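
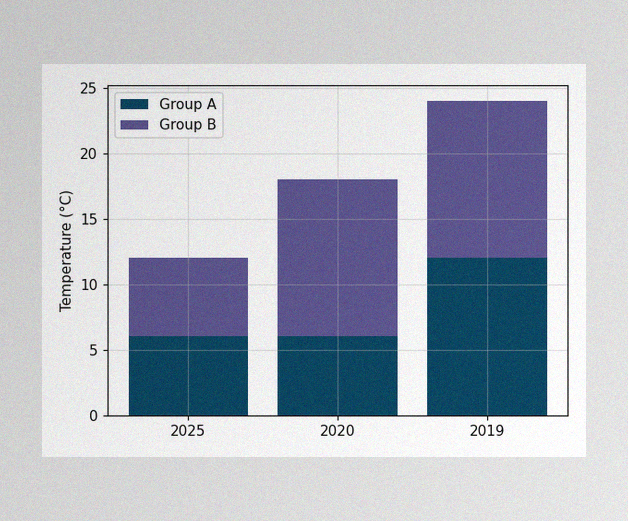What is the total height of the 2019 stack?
The image has some photo noise and uneven lighting. The 2019 stack's top reaches 24°C on the y-axis.

24°C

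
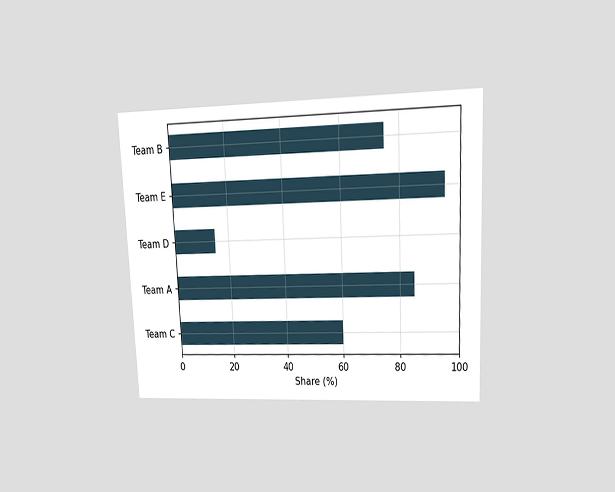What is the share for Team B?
The chart is tilted about 3° counter-clockwise and viewed at a slight angle. Reading along the chart's x-axis, the Team B bar reaches 75%.

75%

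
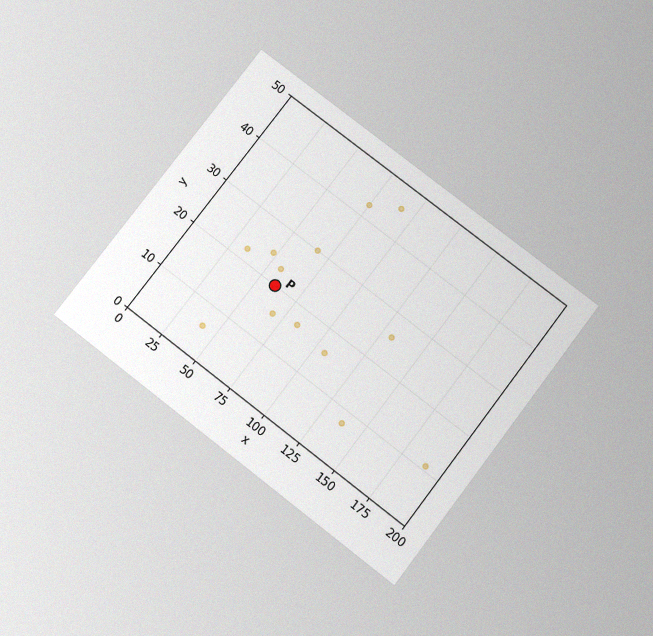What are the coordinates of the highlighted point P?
(60, 20)

The chart is tilted about 38° clockwise and viewed slightly from below, with some photo noise. Following the gridlines from P to each axis, P sits at (60, 20).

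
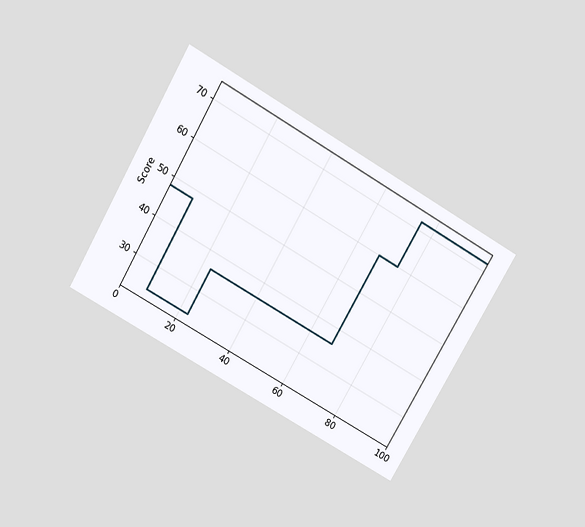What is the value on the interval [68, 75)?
60

The chart is tilted about 30° clockwise and viewed slightly from above. On [68, 75) the step sits at 60.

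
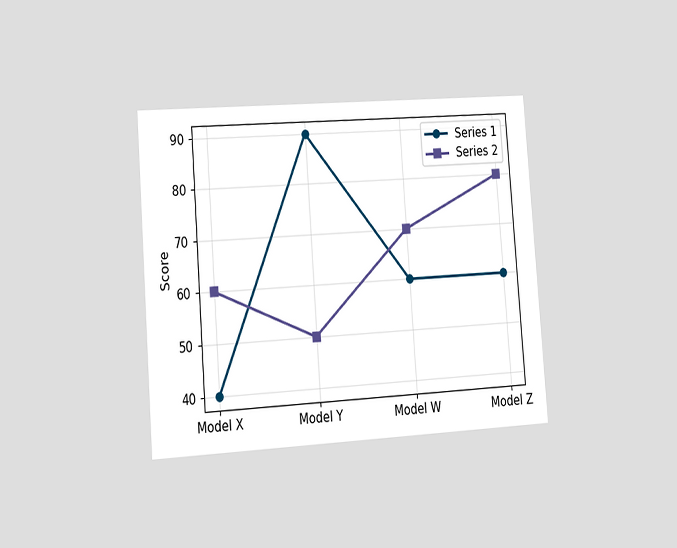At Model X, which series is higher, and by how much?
The chart is tilted about 4° counter-clockwise and viewed slightly from the left. At Model X, Series 2 sits above the other line by 20.

Series 2, by 20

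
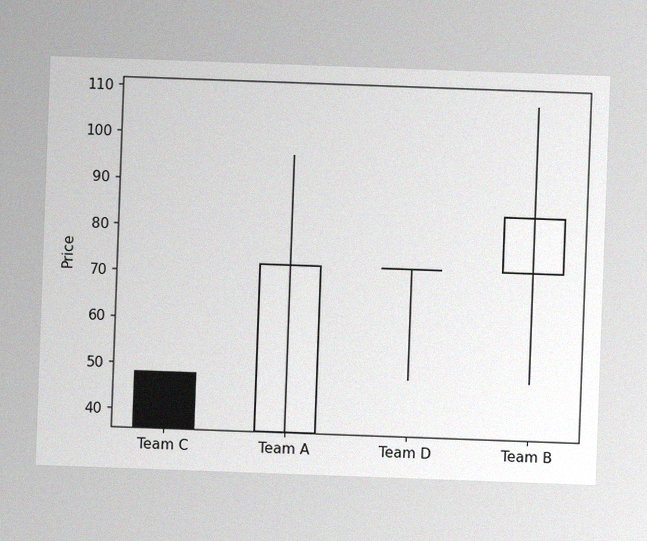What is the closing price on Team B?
84

The chart is tilted about 2° clockwise, with some photo noise. The Team B candle closes at 84.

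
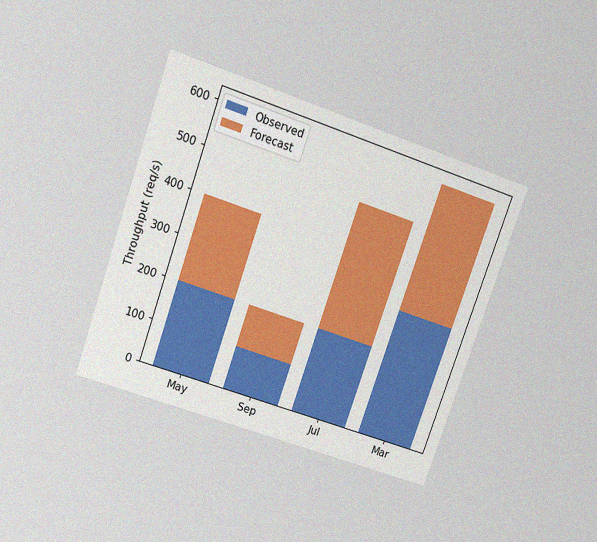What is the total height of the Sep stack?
The chart is tilted about 19° clockwise and viewed slightly from above, with some photo noise. The Sep stack's top reaches 200req/s on the y-axis.

200req/s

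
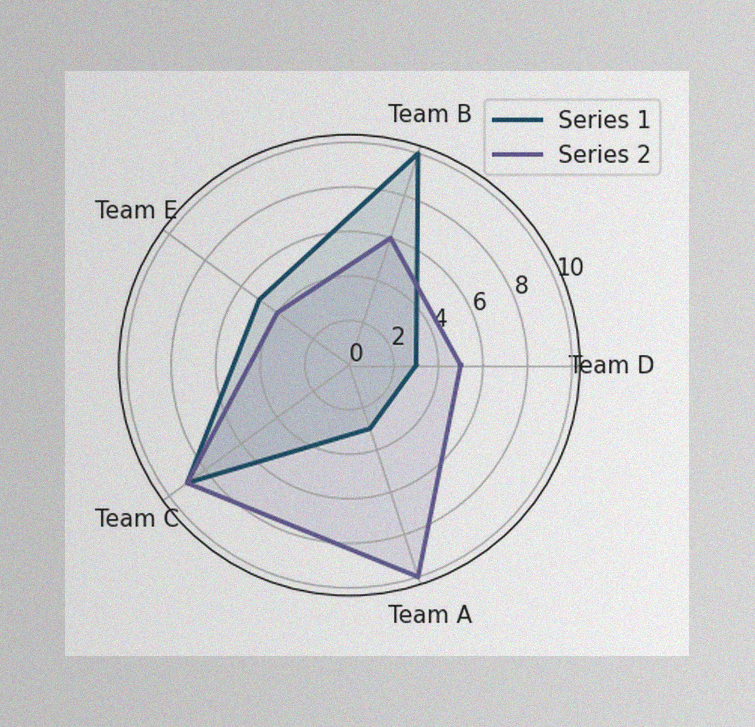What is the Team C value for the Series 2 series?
The image has some photo noise and uneven lighting. On the Team C axis, Series 2 reaches 9.

9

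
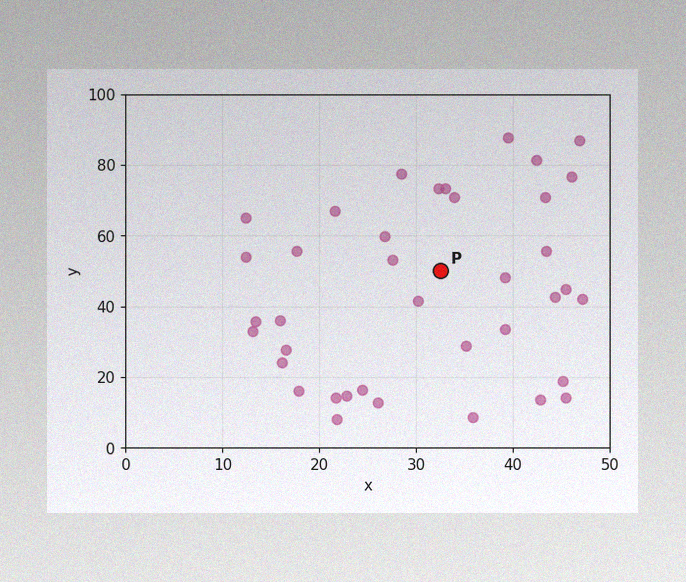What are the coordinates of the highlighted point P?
The image has some photo noise and uneven lighting. Following the gridlines from P to each axis, P sits at (32.5, 50).

(32.5, 50)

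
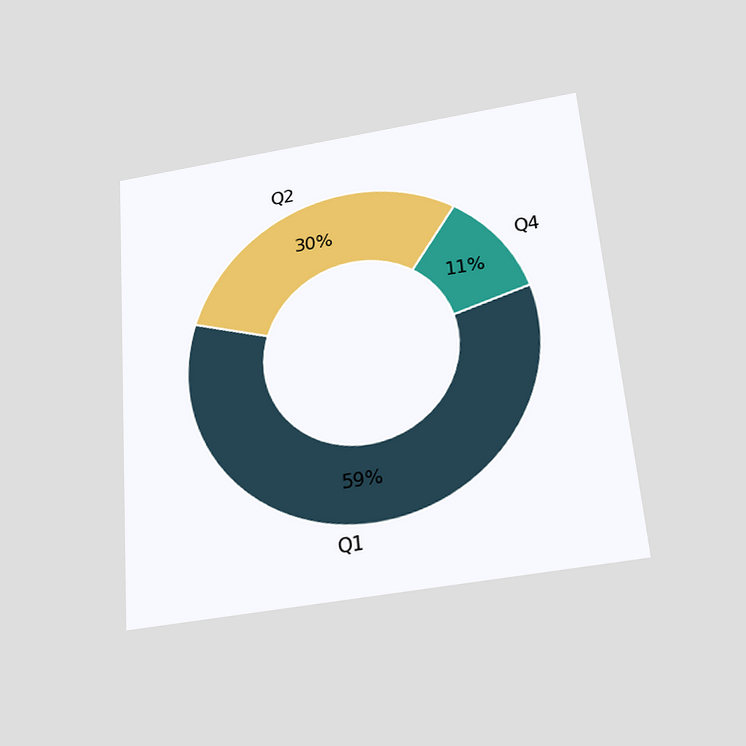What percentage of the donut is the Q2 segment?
30%

The chart is tilted about 5° counter-clockwise and viewed slightly from below. The Q2 segment takes up 30% of the ring.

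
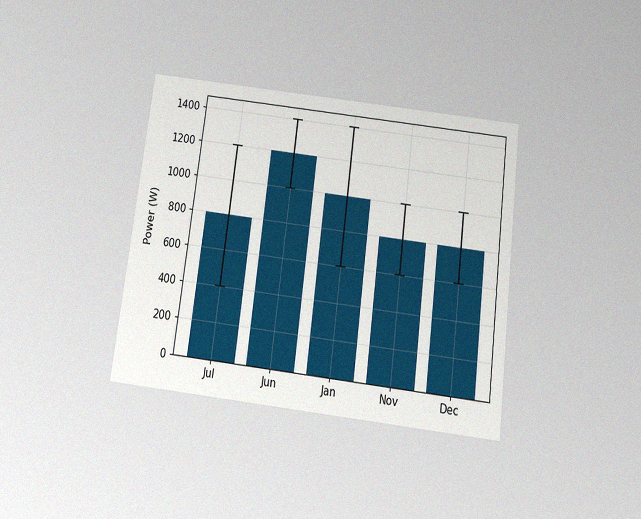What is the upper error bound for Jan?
The chart is tilted about 7° clockwise and viewed slightly from below, with some photo noise. The Jan bar's upper whisker reaches 1400W.

1400W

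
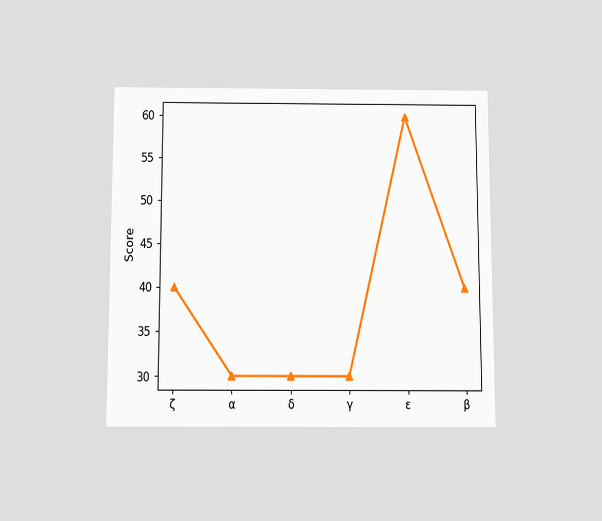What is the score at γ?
The chart is viewed slightly from below. At γ, the line is at 30.

30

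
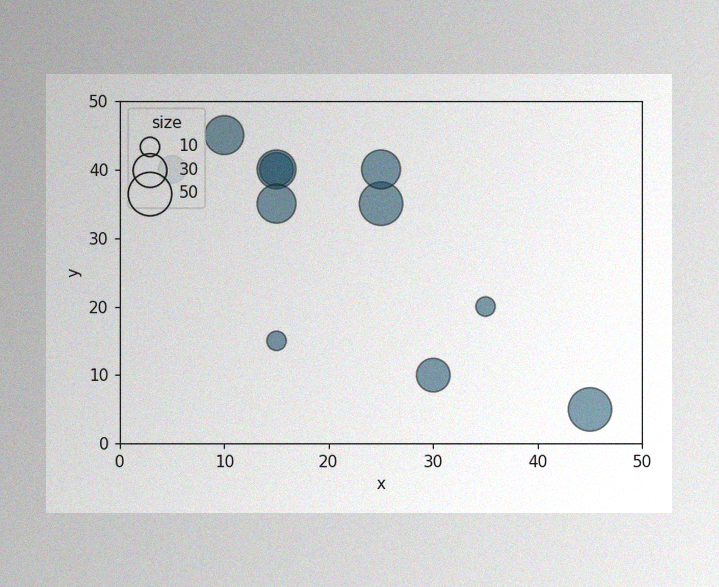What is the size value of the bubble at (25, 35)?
50

The image has some photo noise and uneven lighting. Matching the bubble at (25, 35) against the size legend gives 50.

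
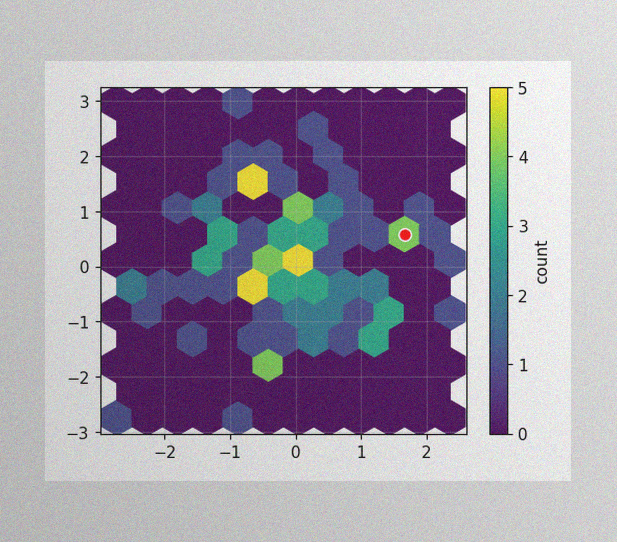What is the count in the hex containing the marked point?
4

The image has some photo noise and uneven lighting. The marked hex reads 4 on the colorbar.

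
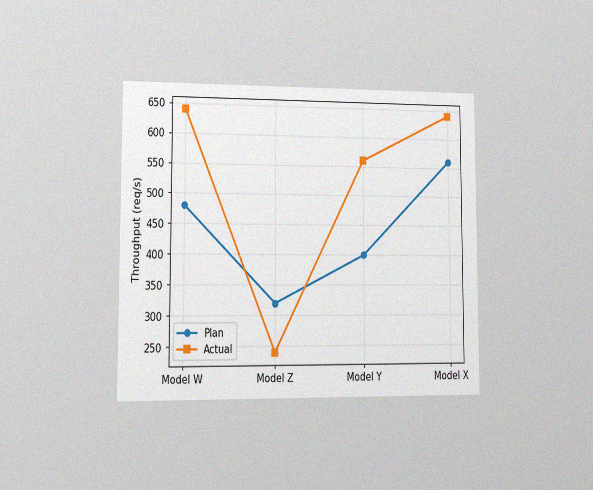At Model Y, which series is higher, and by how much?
The chart is viewed at a slight angle, with some photo noise. At Model Y, Actual sits above the other line by 160req/s.

Actual, by 160req/s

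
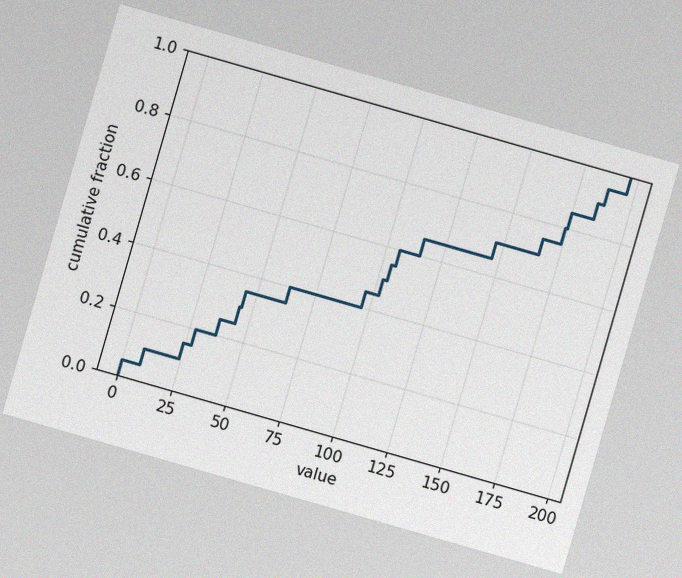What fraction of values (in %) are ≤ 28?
20%

The chart is tilted about 16° clockwise, with some photo noise. At x=28 the ECDF step is at 20%.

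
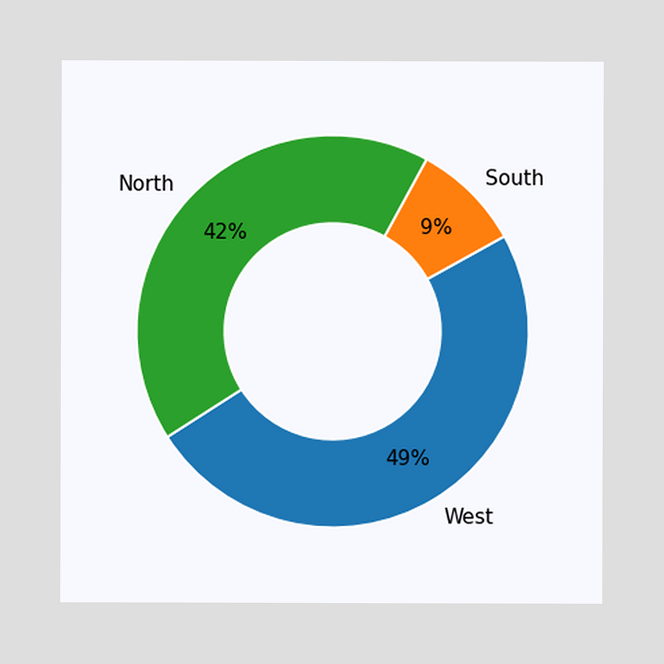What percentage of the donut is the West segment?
The West segment takes up 49% of the ring.

49%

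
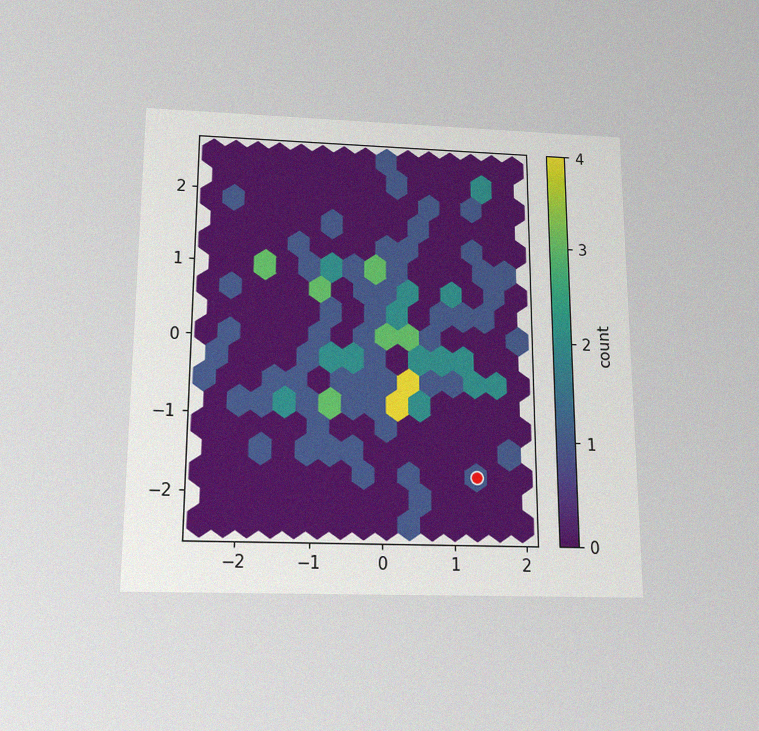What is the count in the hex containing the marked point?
1

The chart is viewed slightly from below, with some photo noise. The marked hex reads 1 on the colorbar.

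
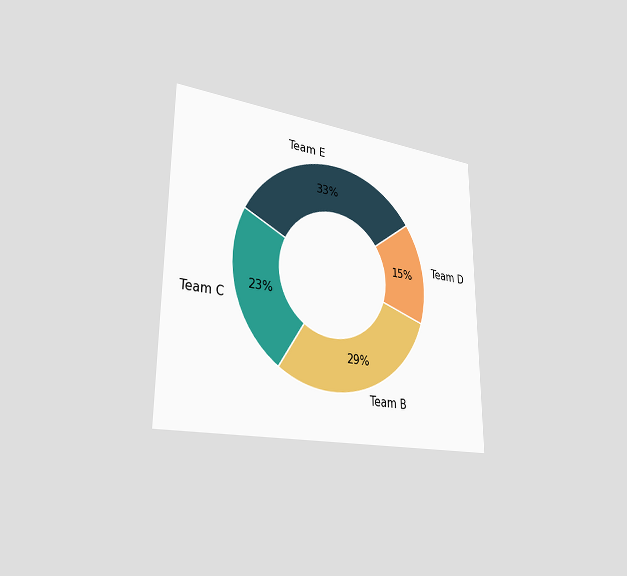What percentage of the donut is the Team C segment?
23%

The chart is viewed slightly from the left. The Team C segment takes up 23% of the ring.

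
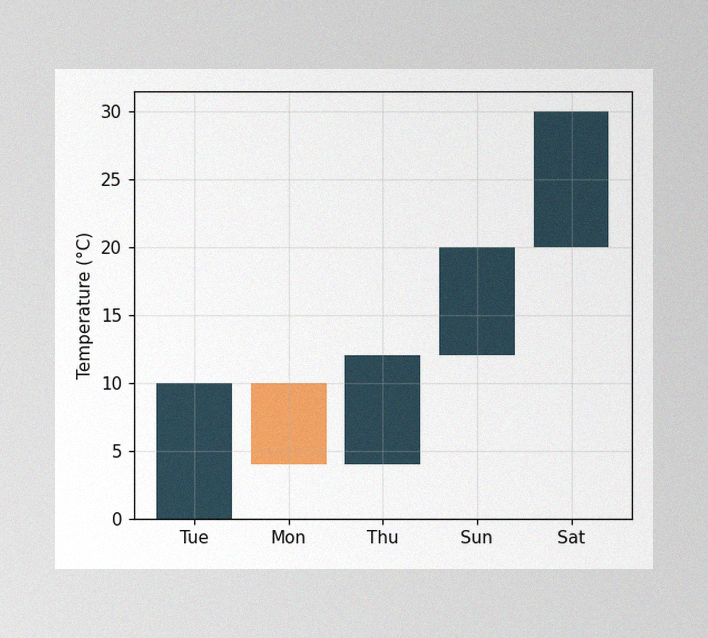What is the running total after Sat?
The image has some photo noise and uneven lighting. After Sat the running total reaches 30°C.

30°C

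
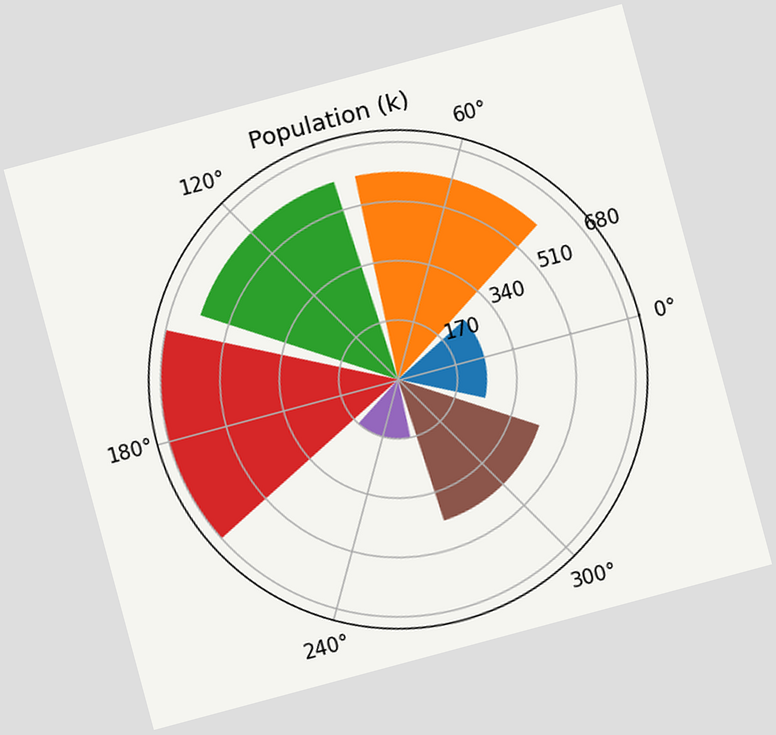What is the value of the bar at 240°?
170k

The chart is tilted about 15° counter-clockwise. The bar at 240° reaches 170k on the radial axis.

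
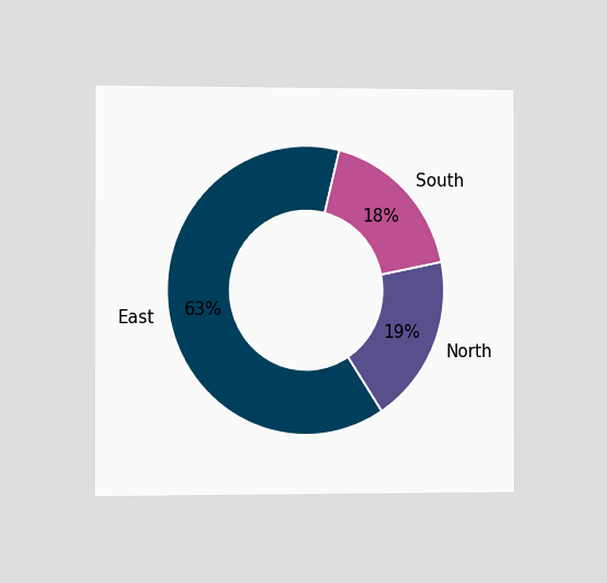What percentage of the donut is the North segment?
The chart is viewed slightly from the left. The North segment takes up 19% of the ring.

19%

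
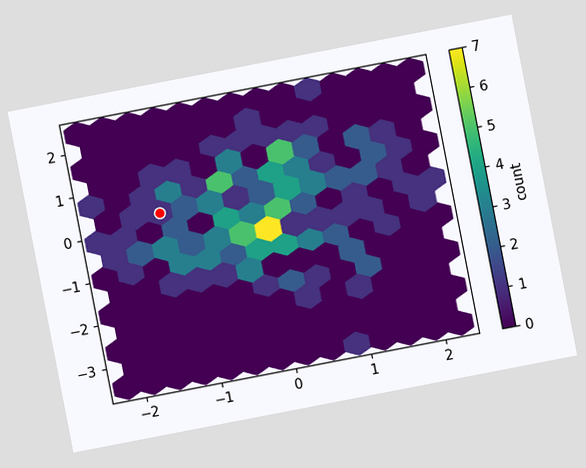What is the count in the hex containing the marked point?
1

The chart is tilted about 11° counter-clockwise. The marked hex reads 1 on the colorbar.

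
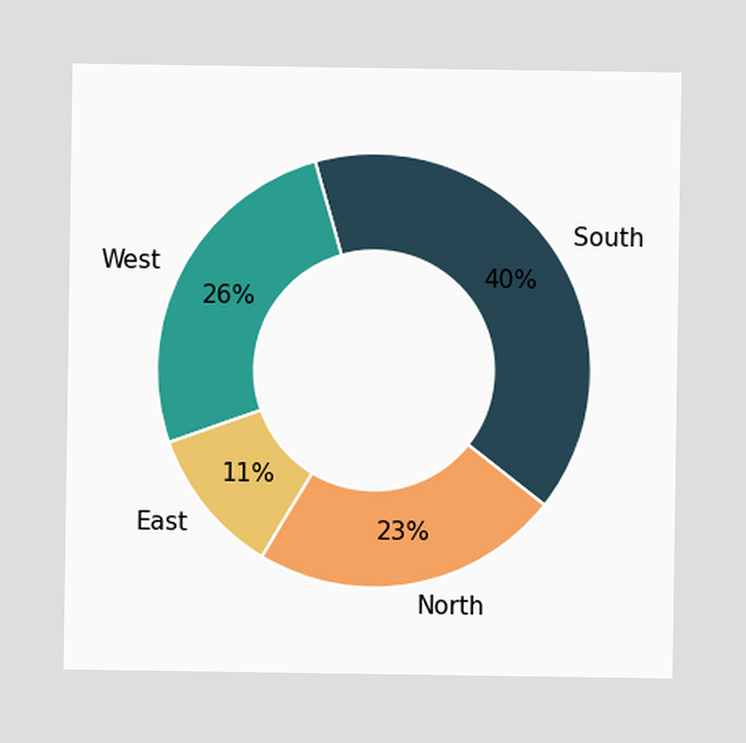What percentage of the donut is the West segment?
26%

The West segment takes up 26% of the ring.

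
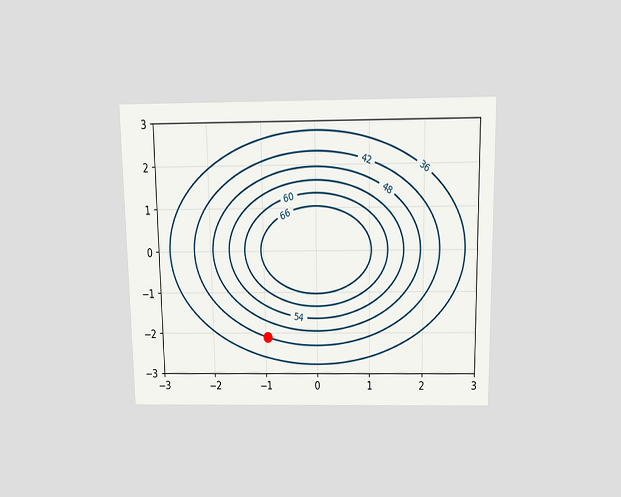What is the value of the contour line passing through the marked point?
The chart is viewed slightly from above. The marked point sits on the contour labelled 42.

42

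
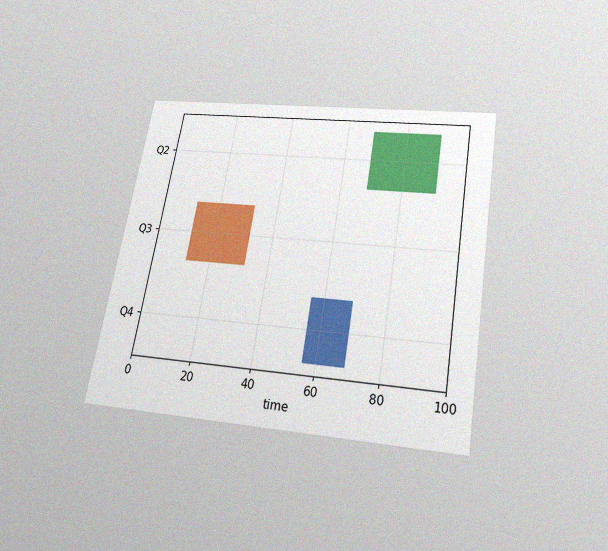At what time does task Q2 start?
The chart is tilted about 10° clockwise and viewed slightly from below, with some photo noise. The Q2 bar begins at t=69.

69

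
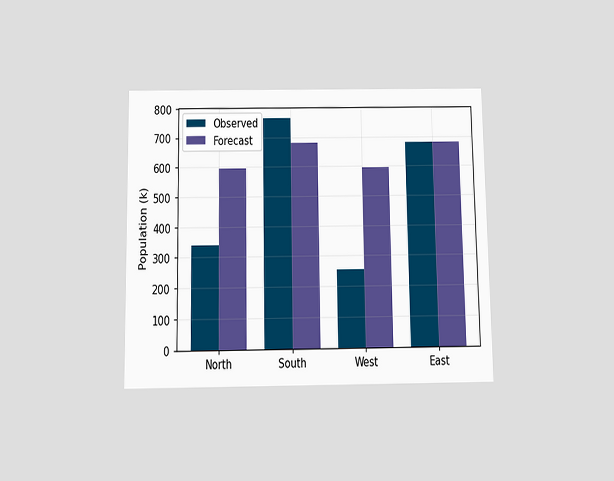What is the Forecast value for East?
The chart is viewed slightly from below. The Forecast bar at East reaches 680k on the y-axis.

680k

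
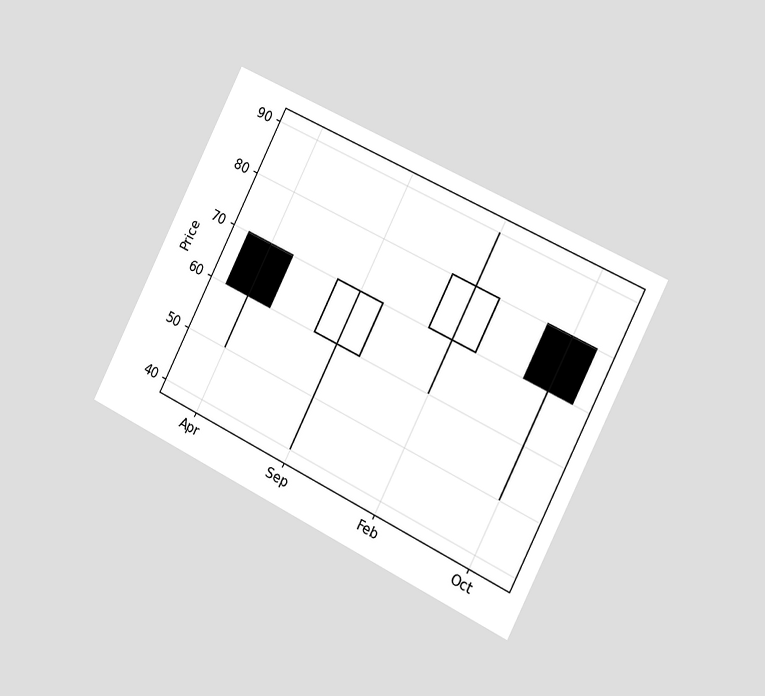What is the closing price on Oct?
The chart is tilted about 26° clockwise and viewed slightly from the right. The Oct candle closes at 70.

70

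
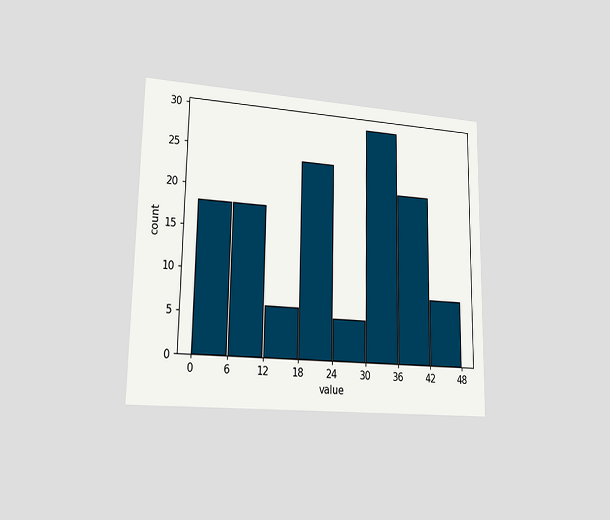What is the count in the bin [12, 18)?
6

The chart is viewed slightly from the left. The [12, 18) bin has height 6.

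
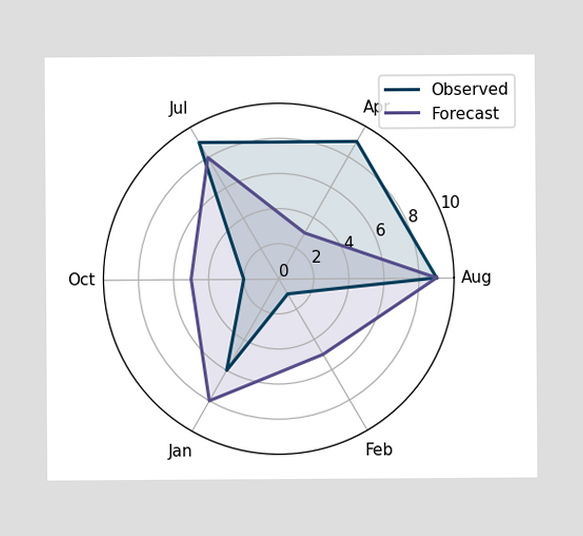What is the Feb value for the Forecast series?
5

On the Feb axis, Forecast reaches 5.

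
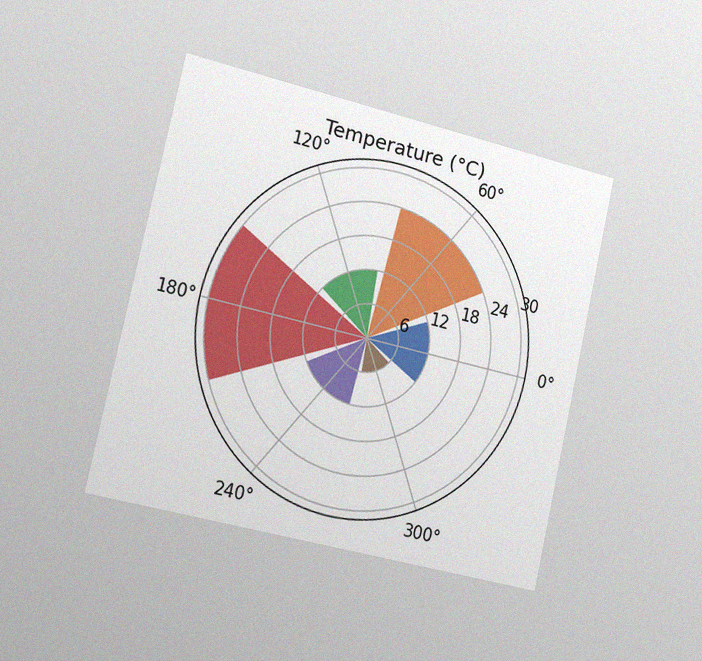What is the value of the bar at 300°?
The chart is tilted about 13° clockwise and viewed slightly from the left, with some photo noise. The bar at 300° reaches 6°C on the radial axis.

6°C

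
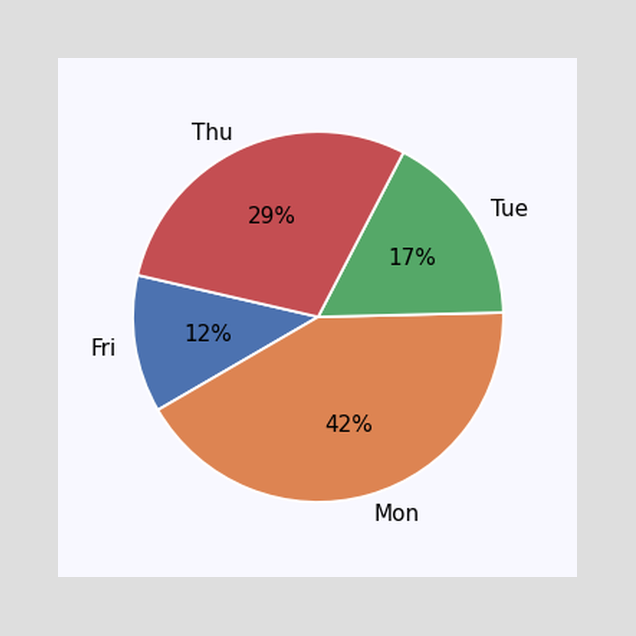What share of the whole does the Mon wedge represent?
The Mon slice takes up 42% of the pie.

42%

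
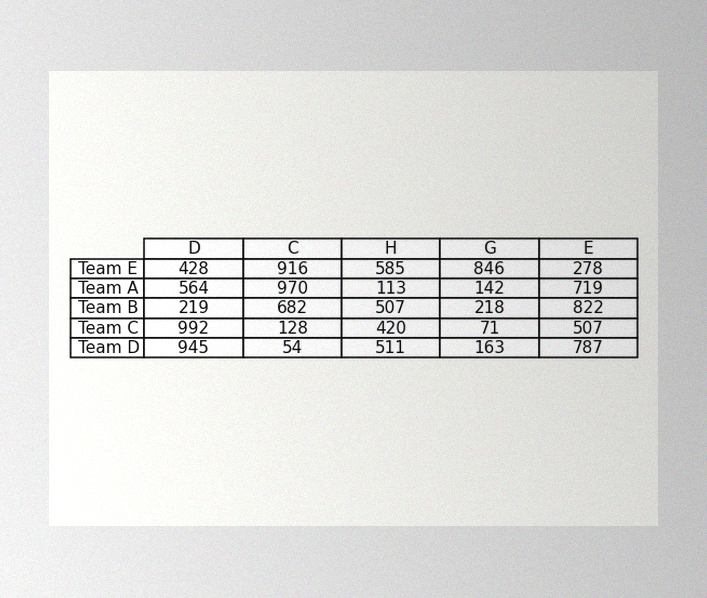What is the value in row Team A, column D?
564

The image has some photo noise and uneven lighting. The (Team A, D) cell reads 564.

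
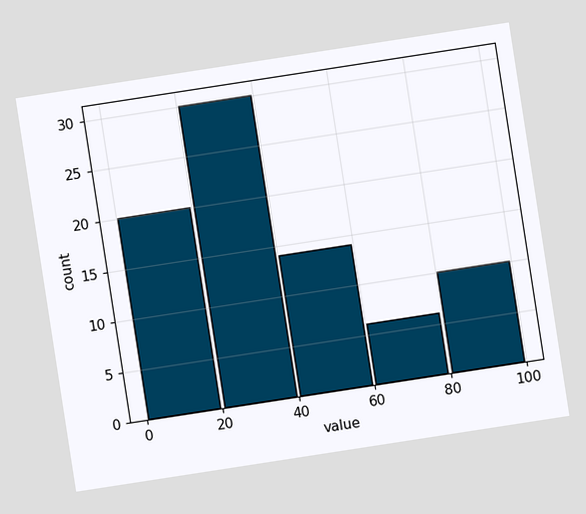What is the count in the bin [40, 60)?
14

The chart is tilted about 9° counter-clockwise. The [40, 60) bin has height 14.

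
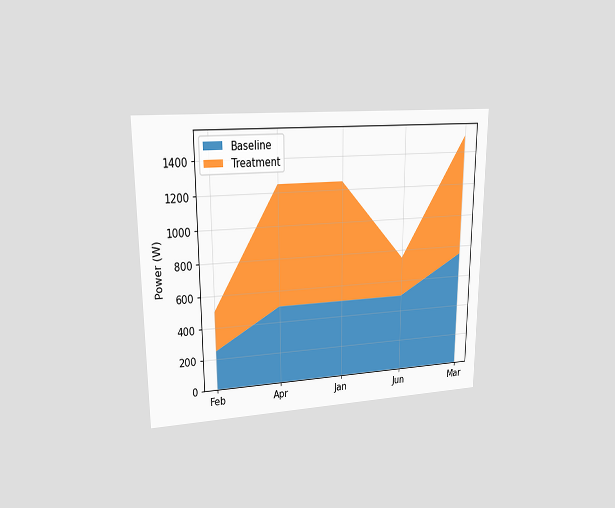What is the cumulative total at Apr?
The chart is viewed at a slight angle. The stacked total at Apr reaches 1250W.

1250W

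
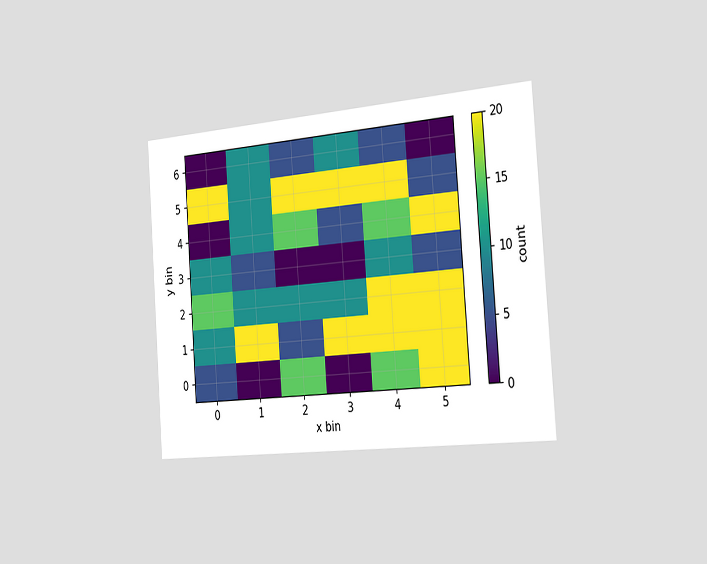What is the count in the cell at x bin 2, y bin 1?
5

The chart is tilted about 4° counter-clockwise and viewed slightly from the right. Matching the cell (2, 1) against the colorbar gives 5.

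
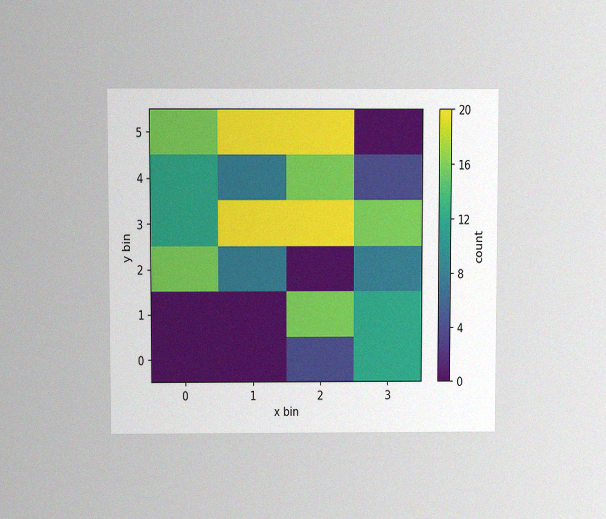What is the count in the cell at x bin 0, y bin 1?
0

The chart is viewed slightly from above, with some photo noise. Matching the cell (0, 1) against the colorbar gives 0.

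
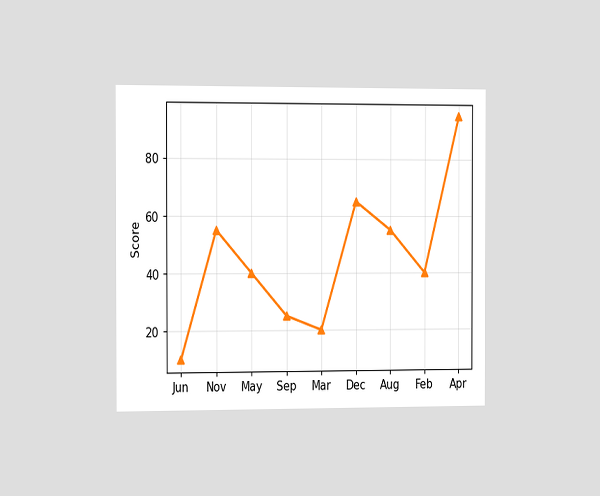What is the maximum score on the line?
The chart is viewed slightly from the left. The highest point is at Apr, and reading across to the y-axis gives 95.

95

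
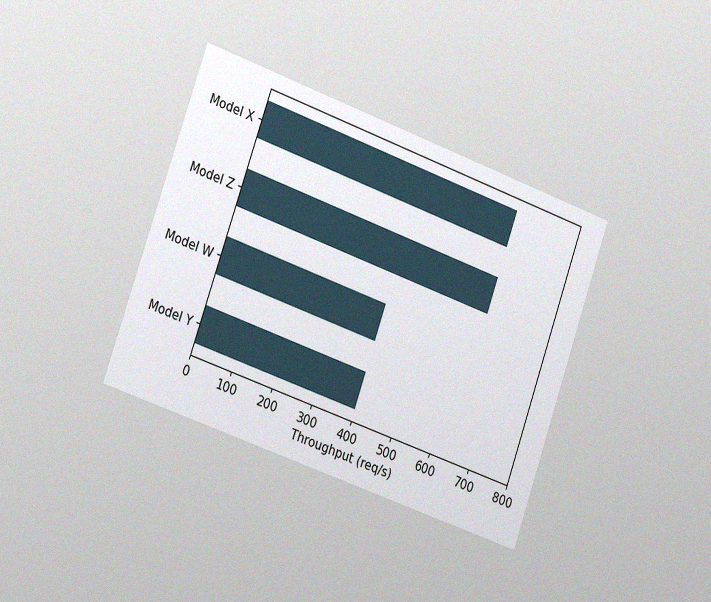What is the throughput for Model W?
400req/s

The chart is tilted about 19° clockwise and viewed slightly from the left, with some photo noise. Reading along the chart's x-axis, the Model W bar reaches 400req/s.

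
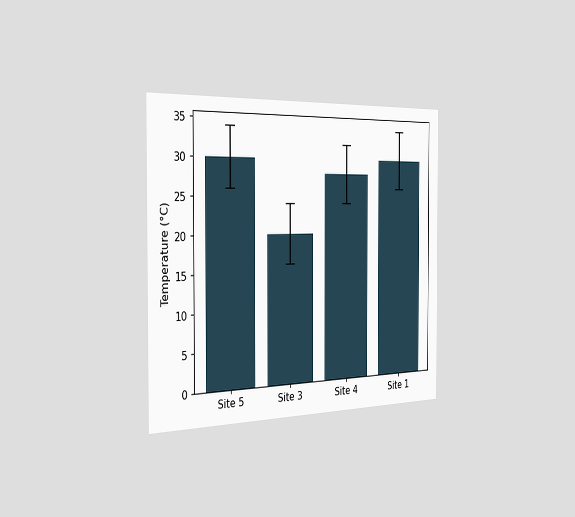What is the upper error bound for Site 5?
The chart is viewed slightly from the left. The Site 5 bar's upper whisker reaches 34°C.

34°C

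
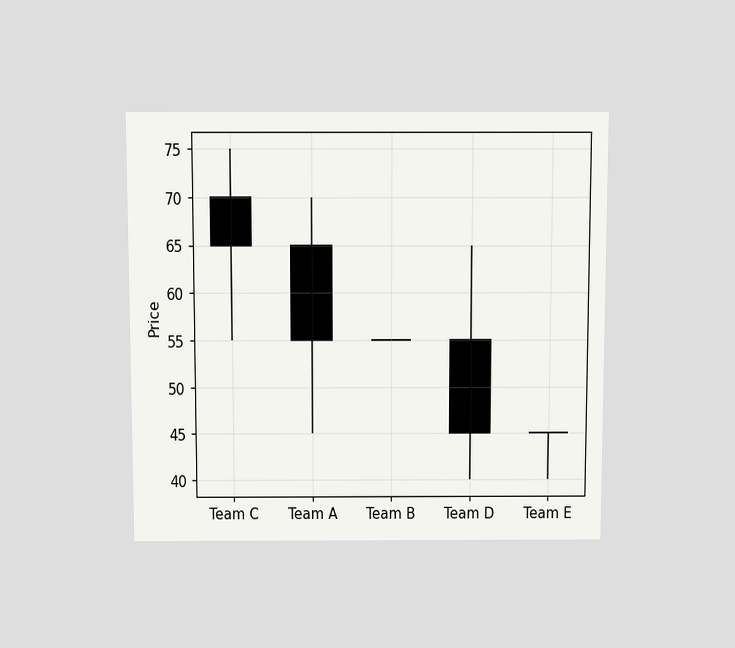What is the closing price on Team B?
The chart is viewed slightly from above. The Team B candle closes at 55.

55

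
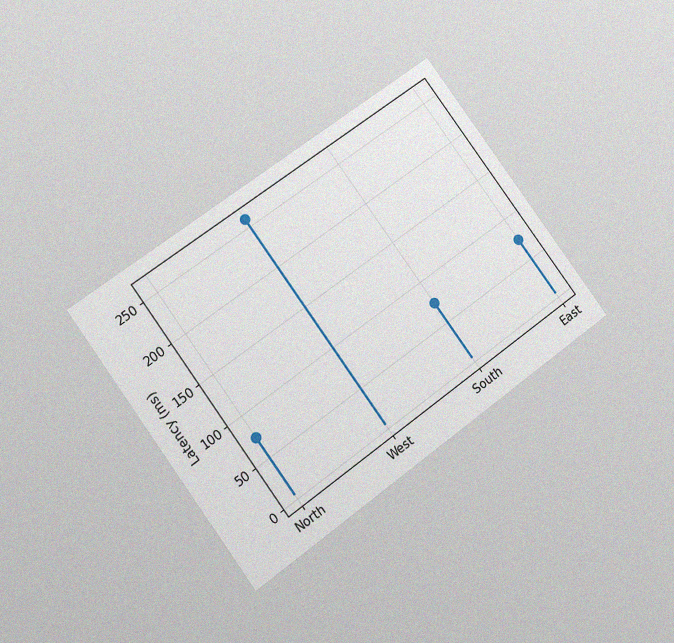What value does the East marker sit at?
The chart is tilted about 36° counter-clockwise and viewed at a slight angle, with some photo noise. The East marker sits at 74ms.

74ms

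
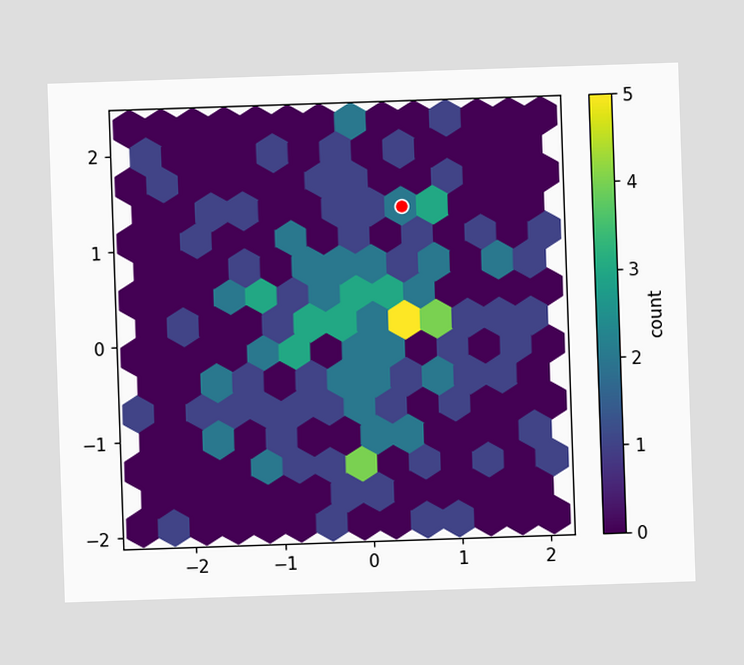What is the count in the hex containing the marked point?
2

The marked hex reads 2 on the colorbar.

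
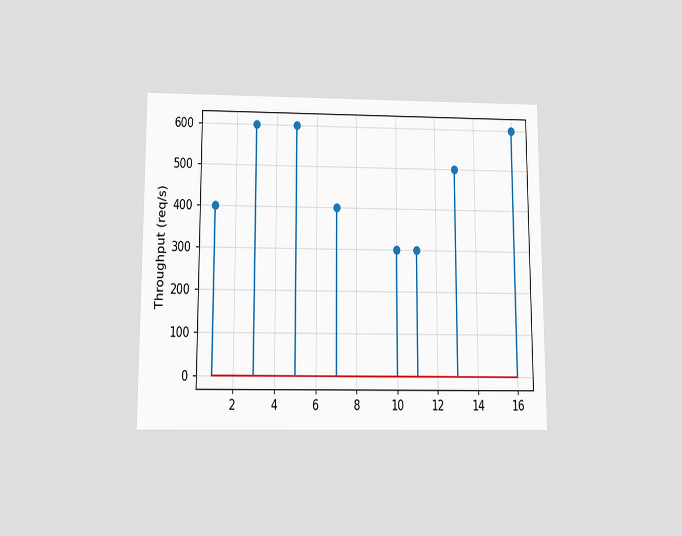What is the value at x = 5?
The chart is viewed slightly from below. The stem at x=5 reaches 600req/s.

600req/s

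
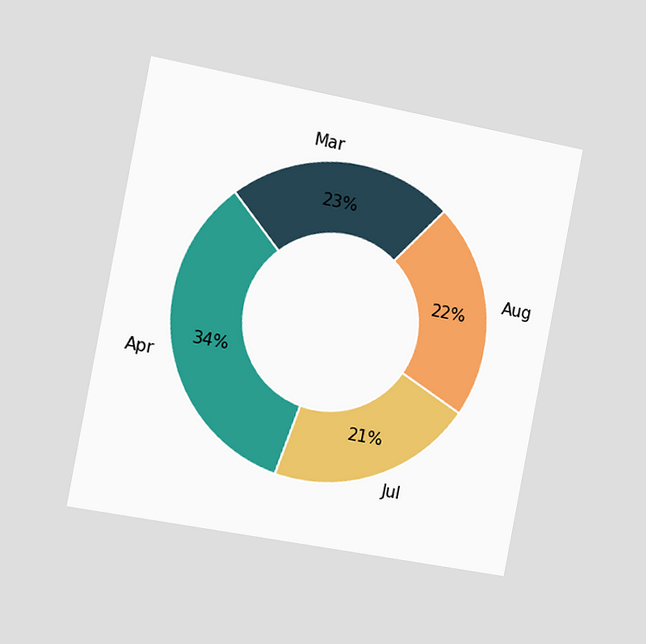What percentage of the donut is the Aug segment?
22%

The chart is tilted about 11° clockwise and viewed slightly from the left. The Aug segment takes up 22% of the ring.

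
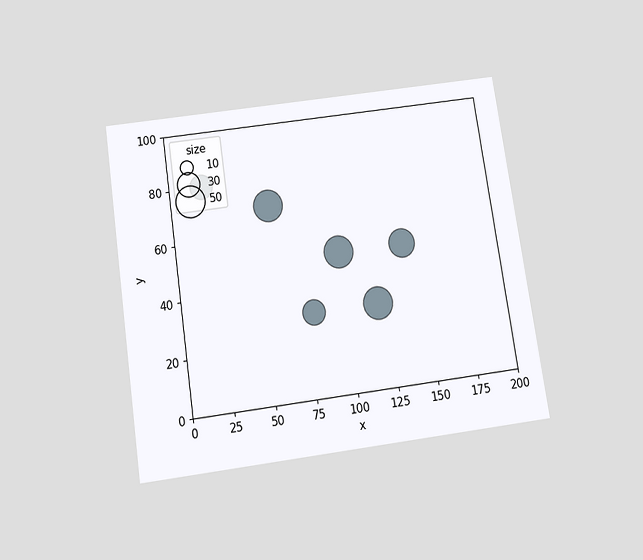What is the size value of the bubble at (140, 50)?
The chart is tilted about 8° counter-clockwise and viewed slightly from below. Matching the bubble at (140, 50) against the size legend gives 40.

40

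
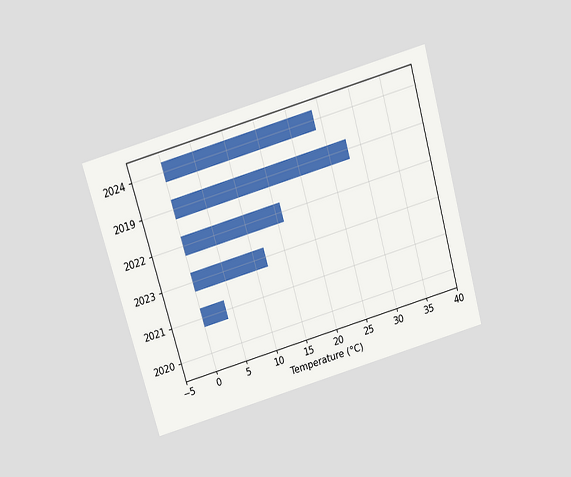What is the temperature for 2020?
The chart is tilted about 16° counter-clockwise and viewed slightly from above. Reading along the chart's x-axis, the 2020 bar reaches 0°C.

0°C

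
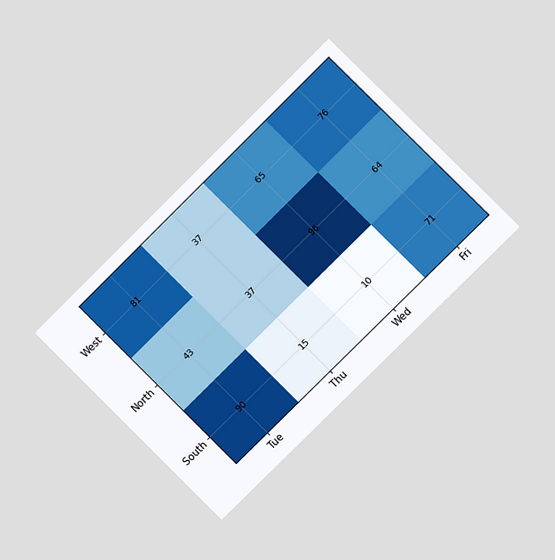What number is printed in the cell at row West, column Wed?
The chart is tilted about 45° counter-clockwise and viewed at a slight angle. The (West, Wed) cell reads 65.

65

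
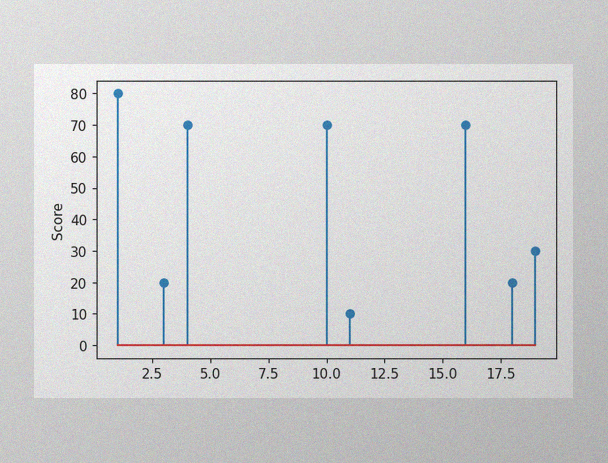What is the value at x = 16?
The image has some photo noise and uneven lighting. The stem at x=16 reaches 70.

70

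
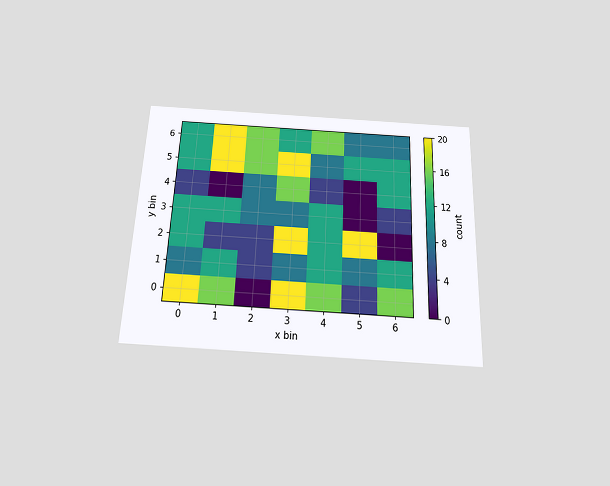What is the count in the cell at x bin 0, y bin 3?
The chart is tilted about 2° clockwise and viewed slightly from below. Matching the cell (0, 3) against the colorbar gives 12.

12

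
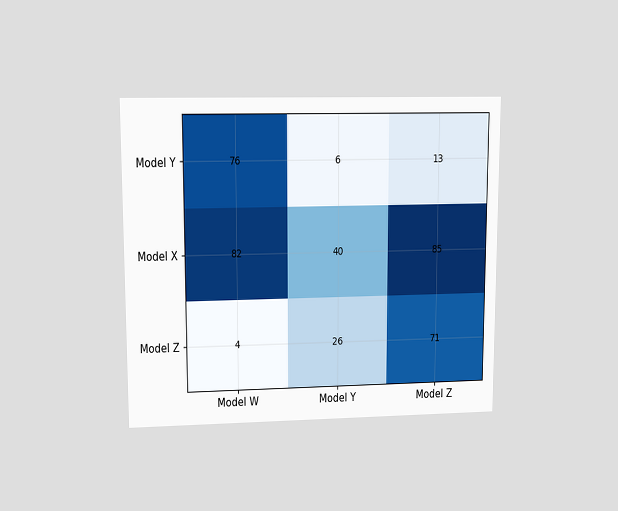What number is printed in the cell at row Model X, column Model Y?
40

The chart is viewed at a slight angle. The (Model X, Model Y) cell reads 40.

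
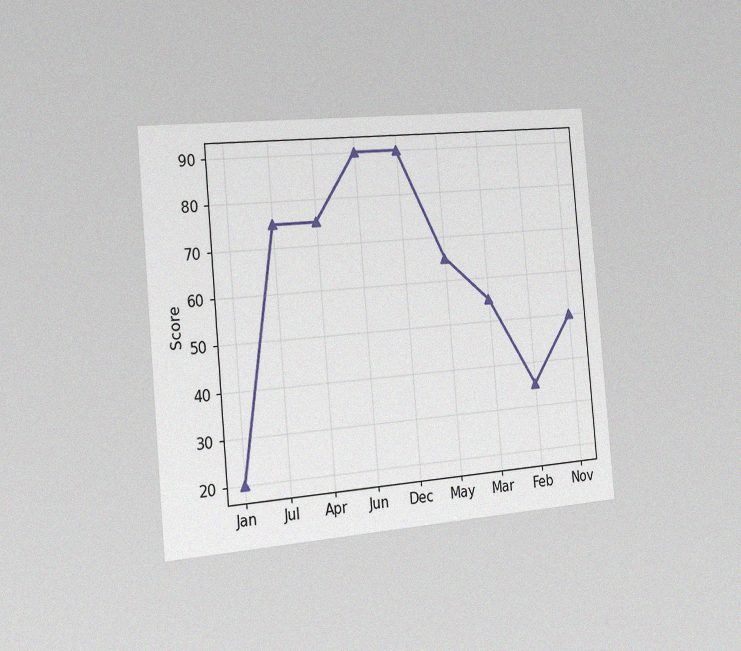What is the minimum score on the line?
The chart is tilted about 5° counter-clockwise and viewed slightly from the left, with some photo noise. The lowest point is at Jan, and reading across to the y-axis gives 20.

20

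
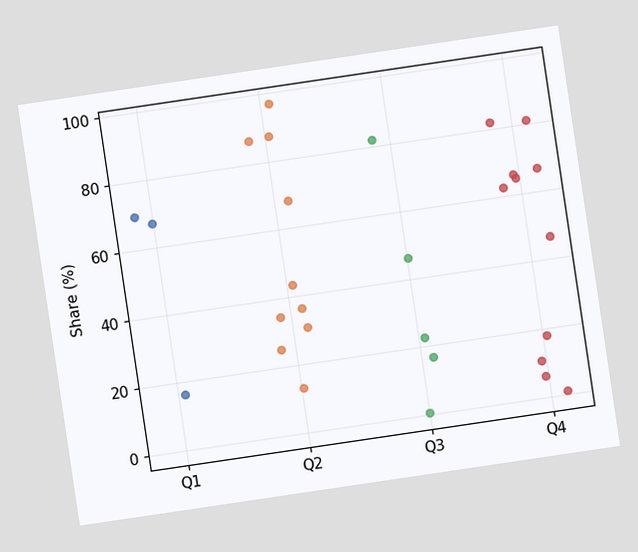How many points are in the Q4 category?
11

The chart is tilted about 8° counter-clockwise. Counting the markers in the Q4 column gives 11.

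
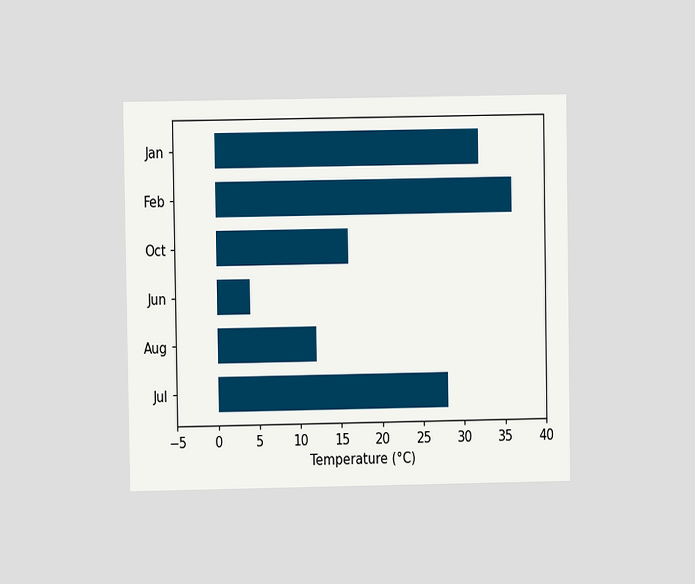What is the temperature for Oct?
The chart is viewed at a slight angle. Reading along the chart's x-axis, the Oct bar reaches 16°C.

16°C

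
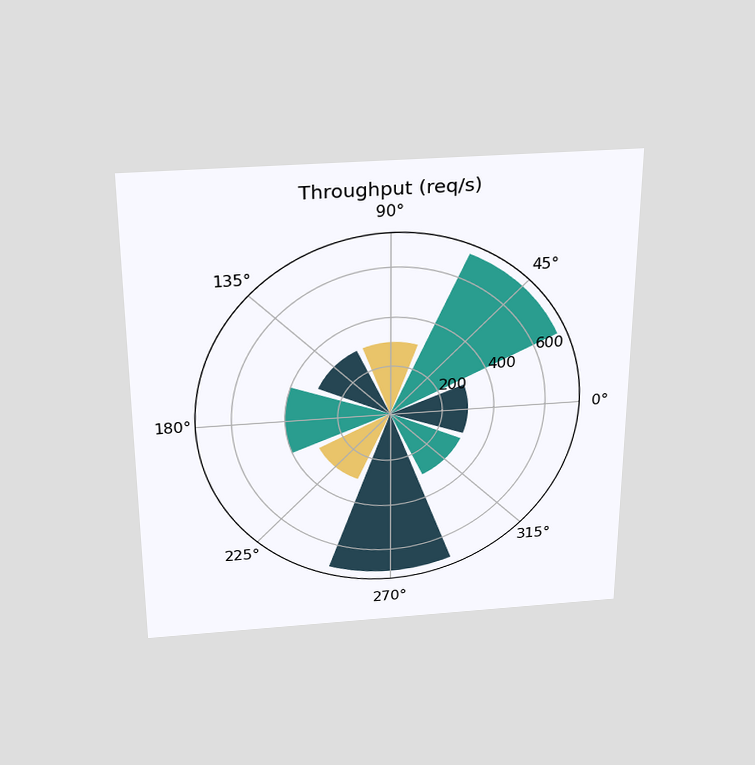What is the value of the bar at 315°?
The chart is viewed slightly from above. The bar at 315° reaches 300req/s on the radial axis.

300req/s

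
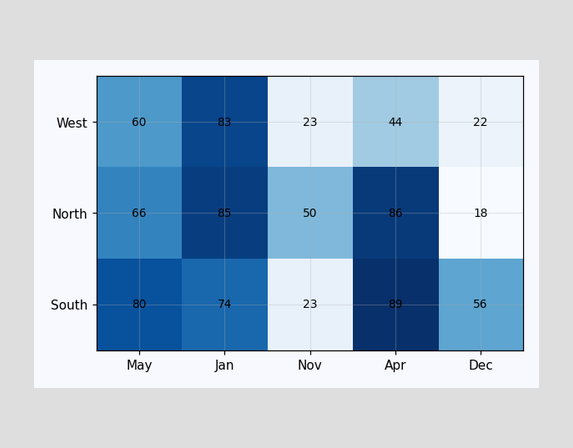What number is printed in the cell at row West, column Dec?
22

The (West, Dec) cell reads 22.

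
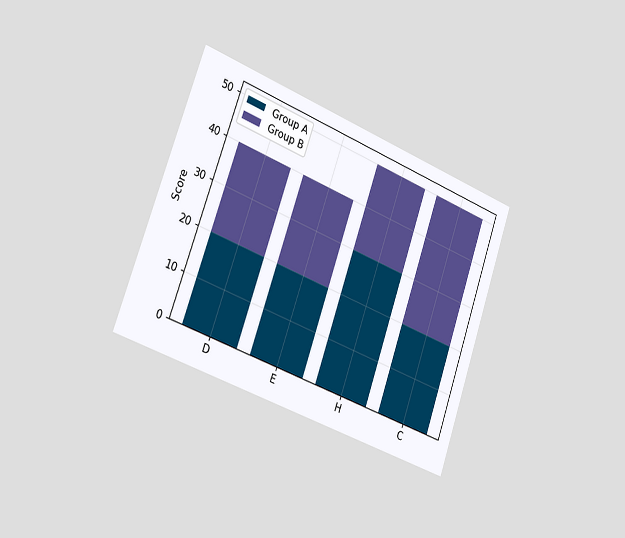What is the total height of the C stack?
50

The chart is tilted about 20° clockwise and viewed slightly from the left. The C stack's top reaches 50 on the y-axis.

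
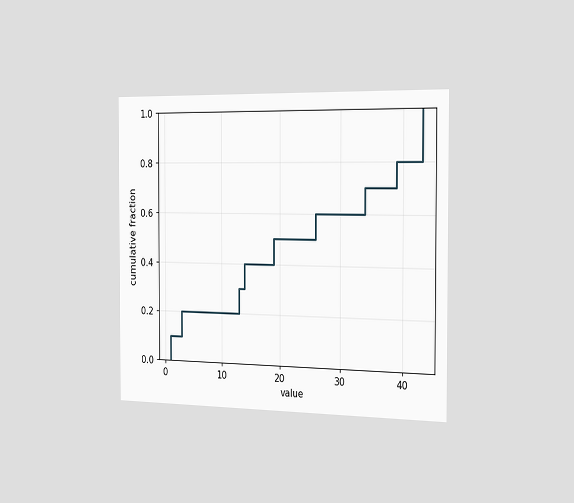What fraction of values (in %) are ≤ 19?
50%

The chart is viewed slightly from the right. At x=19 the ECDF step is at 50%.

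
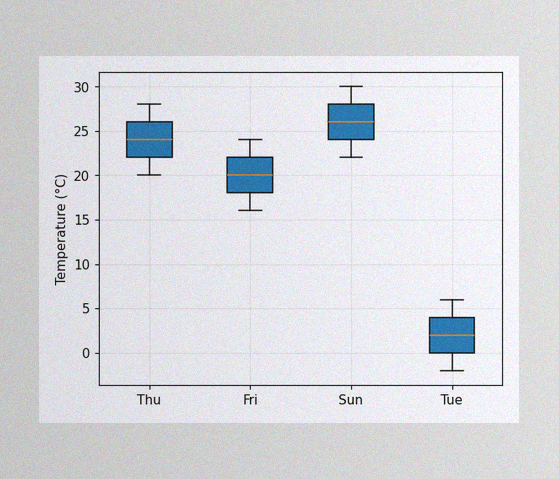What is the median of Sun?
26°C

The image has some photo noise and uneven lighting. The median line in the Sun box sits at 26°C.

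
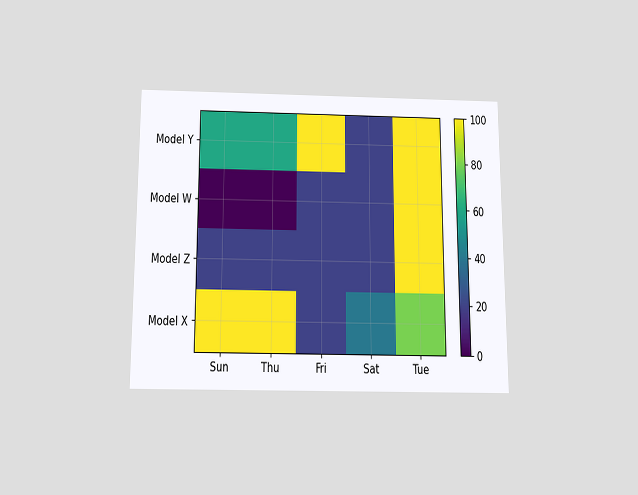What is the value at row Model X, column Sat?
The chart is viewed slightly from below. Matching cell (Model X, Sat) against the colorbar gives 40.

40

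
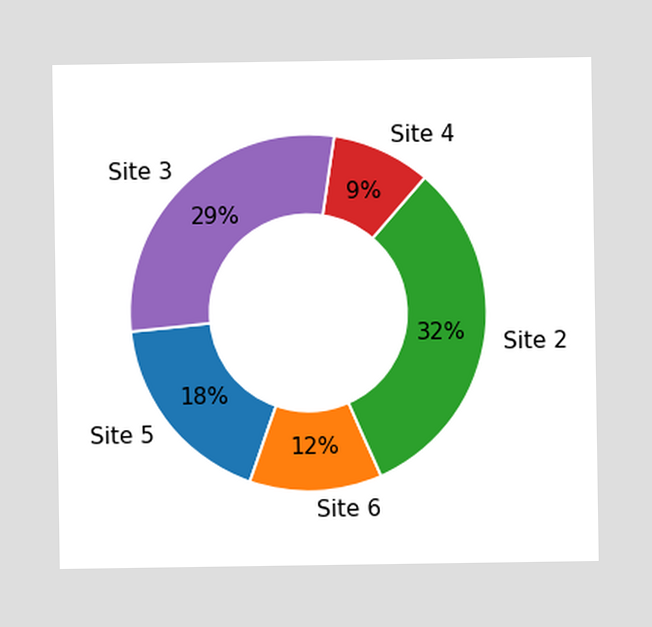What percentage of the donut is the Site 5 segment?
18%

The Site 5 segment takes up 18% of the ring.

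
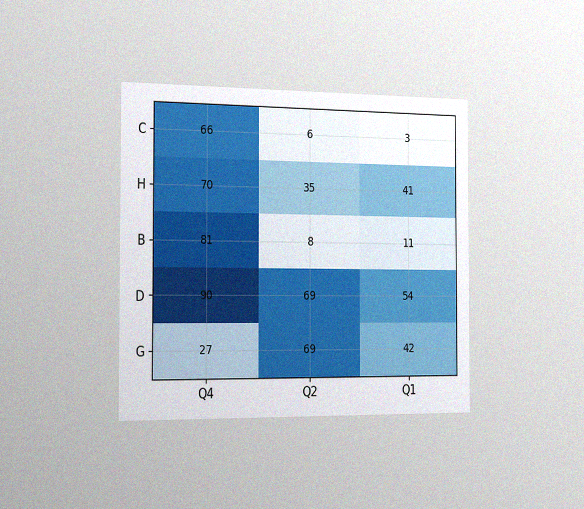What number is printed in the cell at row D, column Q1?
The chart is viewed slightly from the left, with some photo noise. The (D, Q1) cell reads 54.

54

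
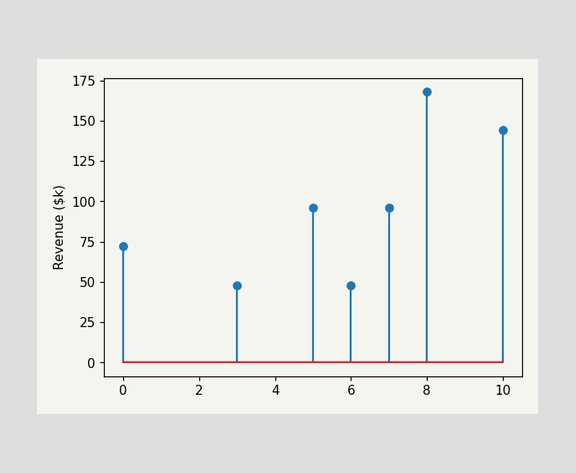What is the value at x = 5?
$96k

The stem at x=5 reaches $96k.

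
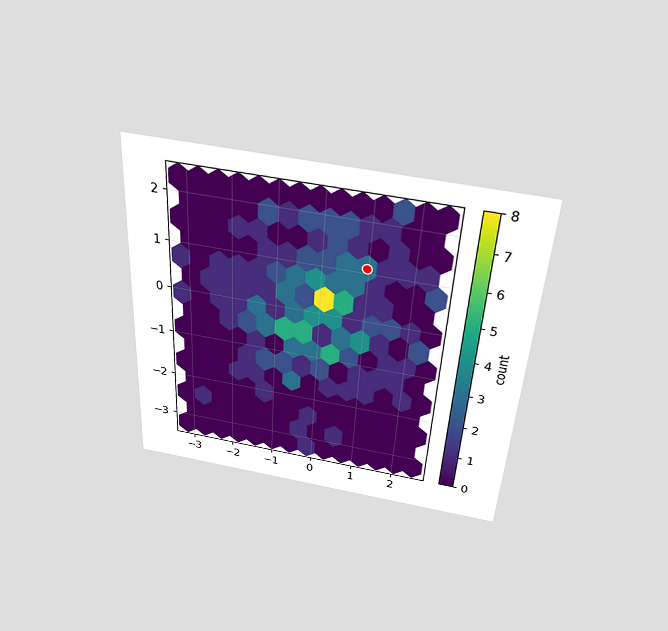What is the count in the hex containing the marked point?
The chart is tilted about 3° clockwise and viewed slightly from above. The marked hex reads 3 on the colorbar.

3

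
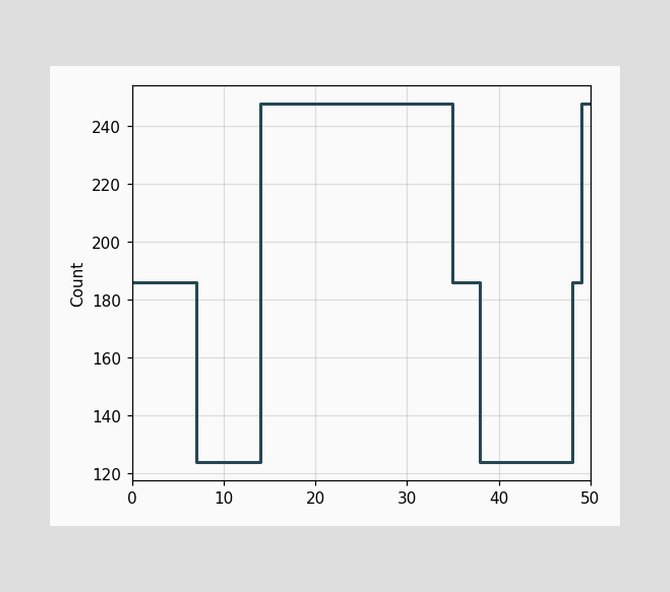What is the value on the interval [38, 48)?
On [38, 48) the step sits at 124.

124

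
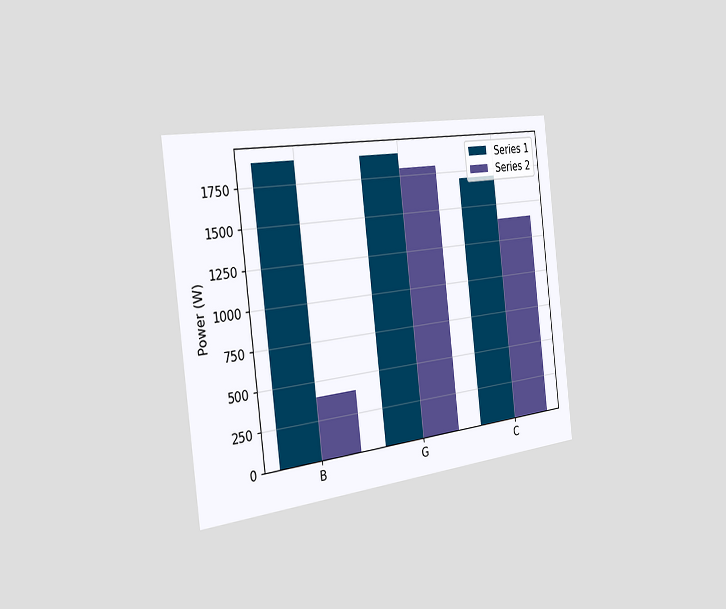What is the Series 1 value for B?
The chart is tilted about 7° counter-clockwise and viewed slightly from the left. The Series 1 bar at B reaches 1900W on the y-axis.

1900W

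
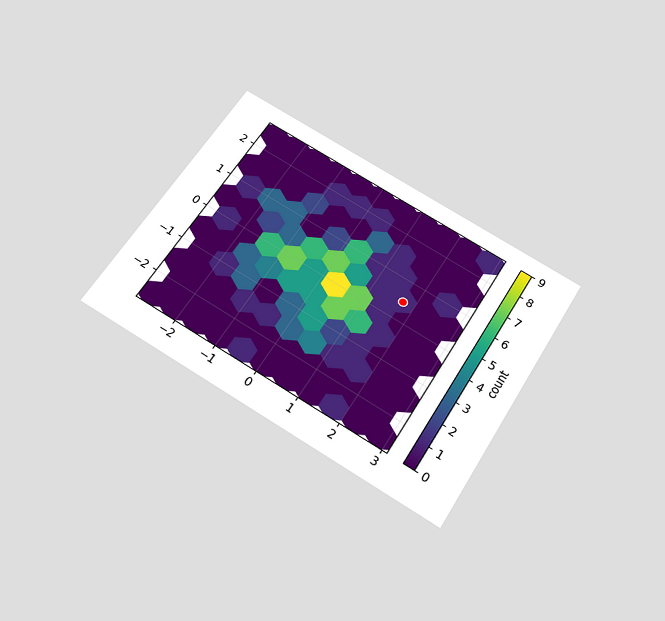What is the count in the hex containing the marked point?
1

The chart is tilted about 31° clockwise and viewed slightly from below. The marked hex reads 1 on the colorbar.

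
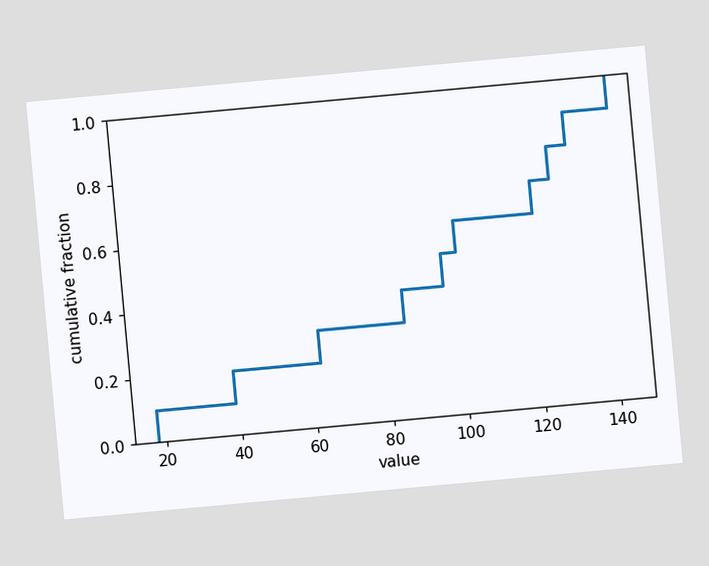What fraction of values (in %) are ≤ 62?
30%

The chart is tilted about 5° counter-clockwise. At x=62 the ECDF step is at 30%.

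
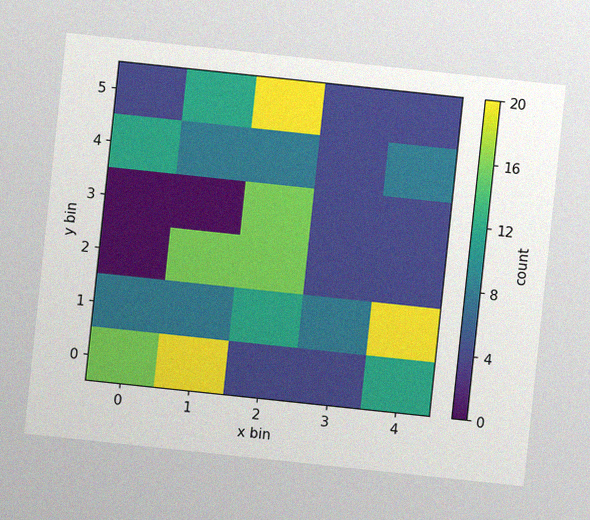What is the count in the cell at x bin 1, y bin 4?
The chart is tilted about 6° clockwise, with some photo noise. Matching the cell (1, 4) against the colorbar gives 8.

8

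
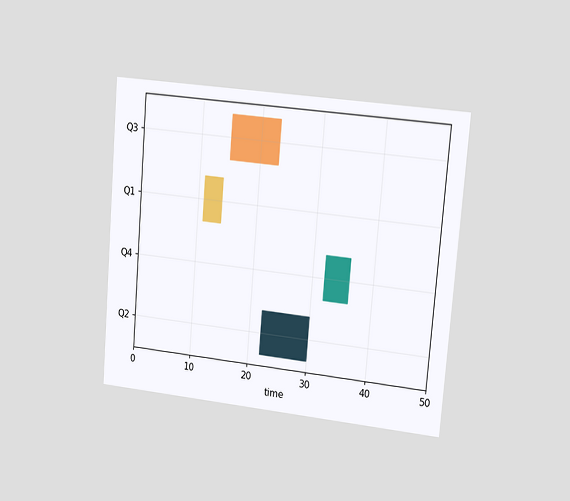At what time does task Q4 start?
32

The chart is tilted about 5° clockwise and viewed slightly from the right. The Q4 bar begins at t=32.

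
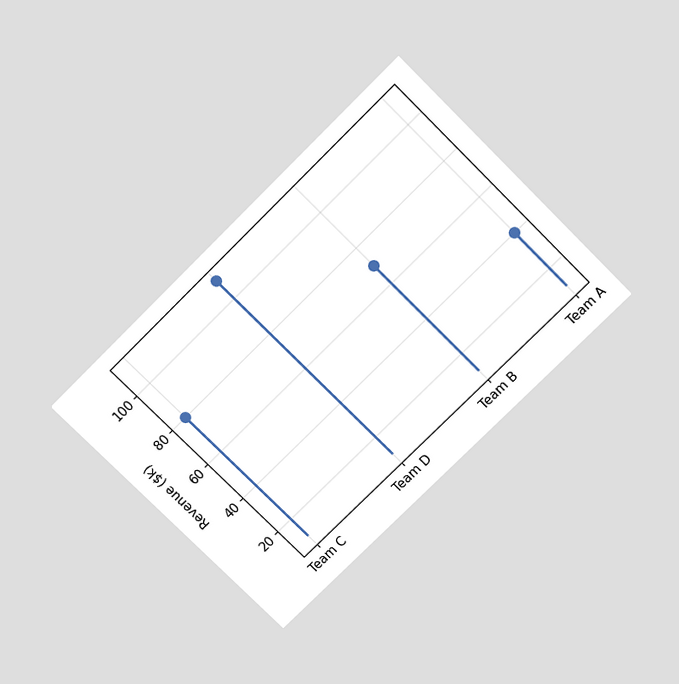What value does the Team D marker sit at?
The chart is tilted about 45° counter-clockwise and viewed slightly from above. The Team D marker sits at $110k.

$110k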